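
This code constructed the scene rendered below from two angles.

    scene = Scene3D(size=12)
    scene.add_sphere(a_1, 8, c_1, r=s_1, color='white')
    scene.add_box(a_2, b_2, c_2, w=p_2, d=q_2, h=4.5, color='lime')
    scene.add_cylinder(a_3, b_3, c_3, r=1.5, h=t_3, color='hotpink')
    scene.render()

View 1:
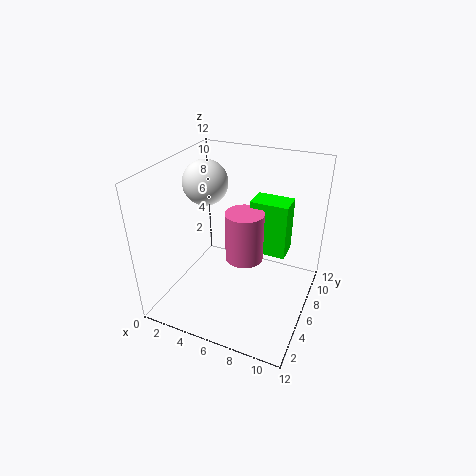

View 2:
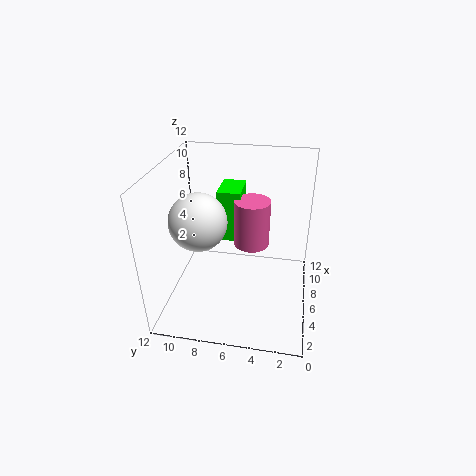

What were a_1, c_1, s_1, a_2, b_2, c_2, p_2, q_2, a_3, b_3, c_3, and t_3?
a_1 = 2, c_1 = 9.5, s_1 = 2, a_2 = 7, b_2 = 6, c_2 = 5, p_2 = 3, q_2 = 2, a_3 = 7, b_3 = 5, c_3 = 5, t_3 = 4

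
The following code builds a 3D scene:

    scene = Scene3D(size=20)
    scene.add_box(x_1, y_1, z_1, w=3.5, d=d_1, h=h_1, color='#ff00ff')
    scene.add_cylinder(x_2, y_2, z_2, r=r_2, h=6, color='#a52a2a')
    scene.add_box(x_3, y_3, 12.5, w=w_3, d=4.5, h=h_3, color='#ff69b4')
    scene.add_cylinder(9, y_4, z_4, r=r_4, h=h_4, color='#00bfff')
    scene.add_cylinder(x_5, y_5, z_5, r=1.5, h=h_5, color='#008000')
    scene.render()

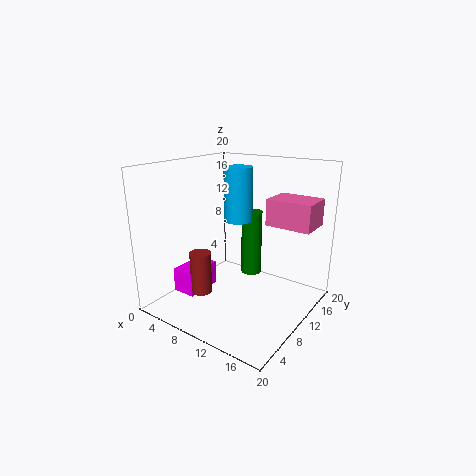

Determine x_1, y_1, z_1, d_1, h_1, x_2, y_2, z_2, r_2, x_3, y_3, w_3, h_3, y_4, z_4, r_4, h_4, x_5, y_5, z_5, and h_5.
x_1 = 2; y_1 = 5; z_1 = 1.5; d_1 = 5.5; h_1 = 3.5; x_2 = 6; y_2 = 6.5; z_2 = 2; r_2 = 1.5; x_3 = 14; y_3 = 10.5; w_3 = 6; h_3 = 3.5; y_4 = 11.5; z_4 = 12; r_4 = 2; h_4 = 7.5; x_5 = 10; y_5 = 13.5; z_5 = 3.5; h_5 = 9.5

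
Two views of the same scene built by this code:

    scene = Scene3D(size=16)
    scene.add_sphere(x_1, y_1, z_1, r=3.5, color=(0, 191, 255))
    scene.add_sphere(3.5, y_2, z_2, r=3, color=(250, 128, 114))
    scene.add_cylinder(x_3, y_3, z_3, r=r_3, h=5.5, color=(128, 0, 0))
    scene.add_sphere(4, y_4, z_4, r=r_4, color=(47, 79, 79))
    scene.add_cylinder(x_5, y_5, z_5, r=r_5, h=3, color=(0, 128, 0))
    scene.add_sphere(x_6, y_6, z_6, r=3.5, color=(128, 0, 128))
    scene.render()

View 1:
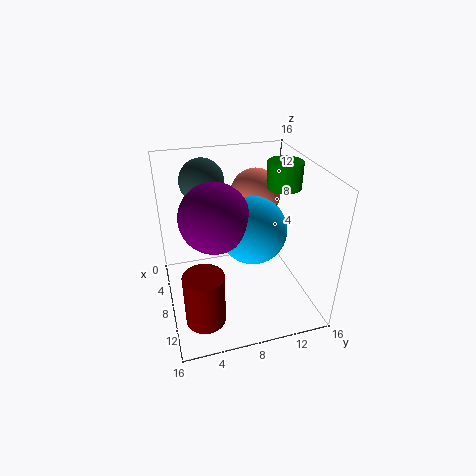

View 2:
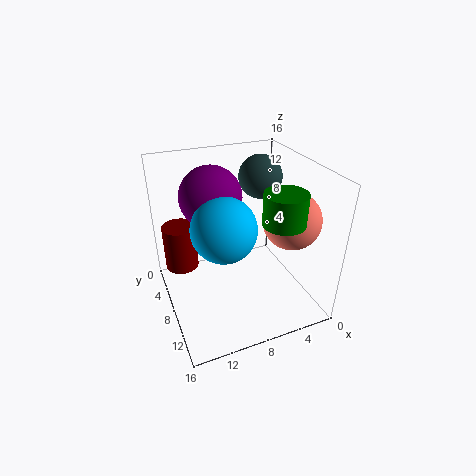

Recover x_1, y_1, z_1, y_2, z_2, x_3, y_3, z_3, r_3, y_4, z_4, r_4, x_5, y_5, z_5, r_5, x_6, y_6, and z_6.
x_1 = 10
y_1 = 9
z_1 = 10
y_2 = 11.5
z_2 = 11
x_3 = 13.5
y_3 = 3
z_3 = 2.5
r_3 = 2
y_4 = 5
z_4 = 13.5
r_4 = 2.5
x_5 = 6
y_5 = 14
z_5 = 12.5
r_5 = 2
x_6 = 10
y_6 = 5
z_6 = 12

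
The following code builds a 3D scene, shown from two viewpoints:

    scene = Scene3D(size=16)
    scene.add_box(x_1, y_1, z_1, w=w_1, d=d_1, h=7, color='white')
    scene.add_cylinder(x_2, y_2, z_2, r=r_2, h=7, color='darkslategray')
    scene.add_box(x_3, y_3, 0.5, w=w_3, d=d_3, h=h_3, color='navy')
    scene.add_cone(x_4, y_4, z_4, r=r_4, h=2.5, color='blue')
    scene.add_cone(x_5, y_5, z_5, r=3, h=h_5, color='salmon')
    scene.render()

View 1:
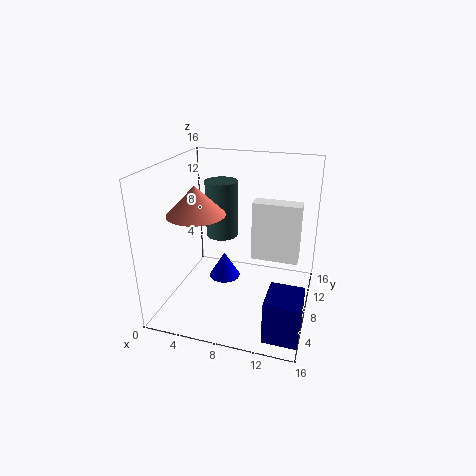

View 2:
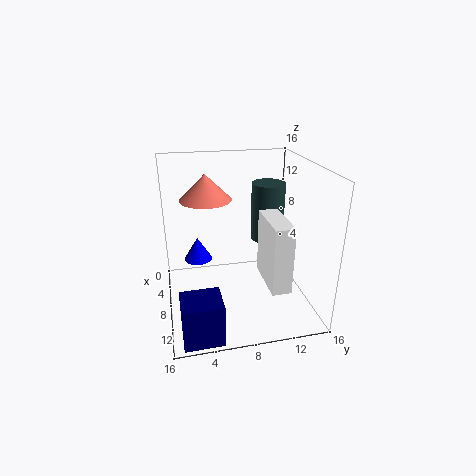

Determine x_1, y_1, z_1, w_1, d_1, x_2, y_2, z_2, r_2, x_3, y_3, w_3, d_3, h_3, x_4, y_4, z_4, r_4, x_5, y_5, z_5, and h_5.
x_1 = 9, y_1 = 10, z_1 = 4.5, w_1 = 5.5, d_1 = 2, x_2 = 4.5, y_2 = 12.5, z_2 = 6, r_2 = 2, x_3 = 12.5, y_3 = 1, w_3 = 3.5, d_3 = 4, h_3 = 4.5, x_4 = 8, y_4 = 3.5, z_4 = 6, r_4 = 1.5, x_5 = 4.5, y_5 = 5, z_5 = 11.5, h_5 = 3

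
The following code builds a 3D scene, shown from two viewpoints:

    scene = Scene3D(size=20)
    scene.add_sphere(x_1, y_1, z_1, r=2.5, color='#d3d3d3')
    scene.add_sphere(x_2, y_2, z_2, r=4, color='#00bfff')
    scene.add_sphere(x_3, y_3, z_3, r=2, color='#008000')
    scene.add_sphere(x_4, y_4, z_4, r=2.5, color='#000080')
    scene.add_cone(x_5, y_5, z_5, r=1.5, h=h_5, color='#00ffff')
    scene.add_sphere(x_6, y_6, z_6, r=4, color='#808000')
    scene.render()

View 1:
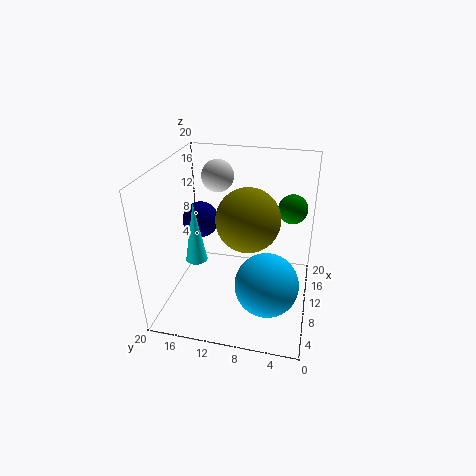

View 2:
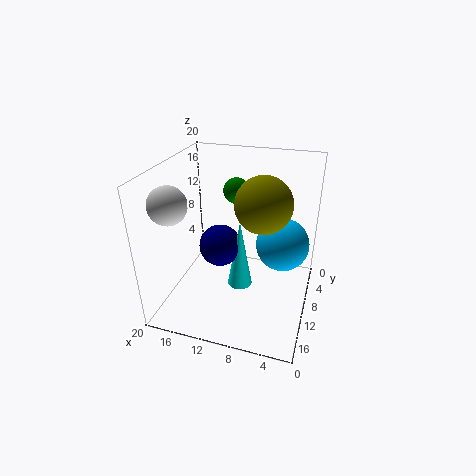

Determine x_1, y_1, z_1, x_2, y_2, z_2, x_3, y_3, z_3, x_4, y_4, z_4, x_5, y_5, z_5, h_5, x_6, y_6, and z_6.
x_1 = 17.5; y_1 = 15; z_1 = 16; x_2 = 4.5; y_2 = 5; z_2 = 7; x_3 = 12.5; y_3 = 3; z_3 = 14; x_4 = 10.5; y_4 = 15.5; z_4 = 12; x_5 = 8; y_5 = 15.5; z_5 = 7; h_5 = 8.5; x_6 = 7; y_6 = 8; z_6 = 14.5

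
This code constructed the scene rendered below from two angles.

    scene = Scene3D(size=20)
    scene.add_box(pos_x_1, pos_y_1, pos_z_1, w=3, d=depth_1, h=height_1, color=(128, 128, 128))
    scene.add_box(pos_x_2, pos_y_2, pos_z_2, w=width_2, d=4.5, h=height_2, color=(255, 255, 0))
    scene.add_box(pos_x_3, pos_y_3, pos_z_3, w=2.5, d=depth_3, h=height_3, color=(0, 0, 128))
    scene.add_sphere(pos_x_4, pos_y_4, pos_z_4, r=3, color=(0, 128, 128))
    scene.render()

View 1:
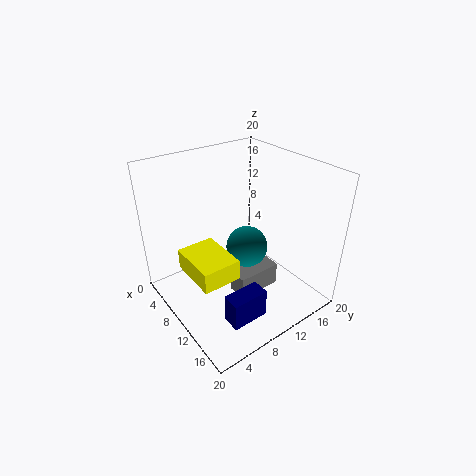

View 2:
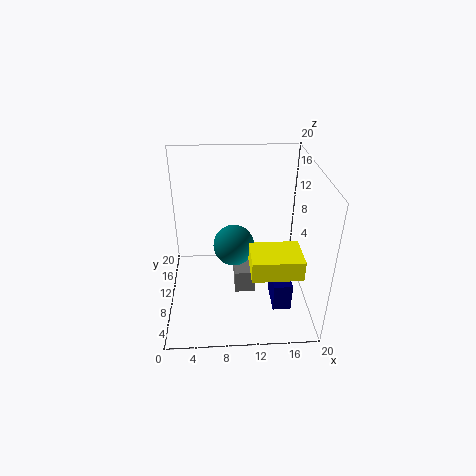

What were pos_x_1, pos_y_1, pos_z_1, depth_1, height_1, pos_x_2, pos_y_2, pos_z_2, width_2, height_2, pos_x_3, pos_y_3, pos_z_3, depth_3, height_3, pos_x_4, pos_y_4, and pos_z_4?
pos_x_1 = 9.5
pos_y_1 = 9
pos_z_1 = 1
depth_1 = 6.5
height_1 = 3.5
pos_x_2 = 11
pos_y_2 = 0.5
pos_z_2 = 10
width_2 = 6
height_2 = 2.5
pos_x_3 = 14.5
pos_y_3 = 4.5
pos_z_3 = 1.5
depth_3 = 5
height_3 = 4
pos_x_4 = 9.5
pos_y_4 = 12
pos_z_4 = 7.5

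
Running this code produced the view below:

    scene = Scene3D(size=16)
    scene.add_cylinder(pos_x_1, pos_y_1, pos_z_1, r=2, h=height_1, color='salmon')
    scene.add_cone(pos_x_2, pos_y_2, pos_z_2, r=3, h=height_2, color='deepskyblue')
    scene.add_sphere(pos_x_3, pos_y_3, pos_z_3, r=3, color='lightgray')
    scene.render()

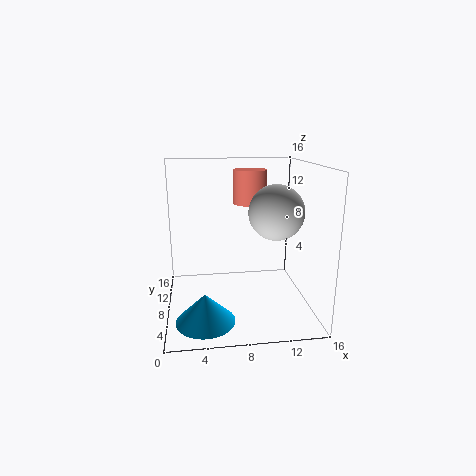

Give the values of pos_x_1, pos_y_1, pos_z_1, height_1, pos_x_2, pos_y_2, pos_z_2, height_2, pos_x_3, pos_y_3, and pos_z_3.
pos_x_1 = 10, pos_y_1 = 12, pos_z_1 = 11, height_1 = 4, pos_x_2 = 4, pos_y_2 = 3, pos_z_2 = 1, height_2 = 3, pos_x_3 = 12, pos_y_3 = 7, pos_z_3 = 11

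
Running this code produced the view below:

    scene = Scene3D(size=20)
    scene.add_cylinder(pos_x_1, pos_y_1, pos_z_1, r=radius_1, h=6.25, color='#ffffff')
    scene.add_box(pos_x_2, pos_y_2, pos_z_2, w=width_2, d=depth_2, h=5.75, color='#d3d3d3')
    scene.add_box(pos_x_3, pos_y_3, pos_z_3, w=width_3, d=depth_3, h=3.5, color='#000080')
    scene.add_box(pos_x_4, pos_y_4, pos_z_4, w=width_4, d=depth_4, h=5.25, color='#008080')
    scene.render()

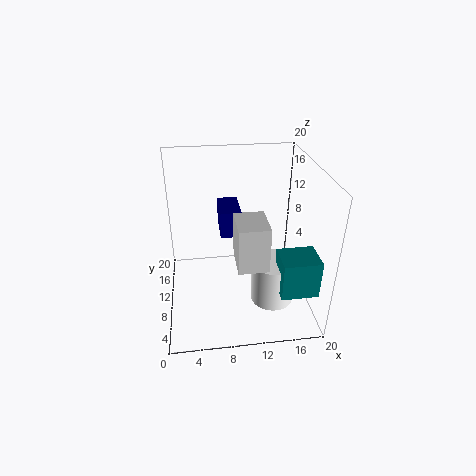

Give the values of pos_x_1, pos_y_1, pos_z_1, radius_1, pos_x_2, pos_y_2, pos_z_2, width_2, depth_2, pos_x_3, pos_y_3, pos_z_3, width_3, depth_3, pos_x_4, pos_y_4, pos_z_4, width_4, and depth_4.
pos_x_1 = 14.5; pos_y_1 = 7; pos_z_1 = 1.5; radius_1 = 3; pos_x_2 = 9; pos_y_2 = 2.25; pos_z_2 = 9.75; width_2 = 3.75; depth_2 = 4.75; pos_x_3 = 7.5; pos_y_3 = 8.25; pos_z_3 = 11.25; width_3 = 2.75; depth_3 = 5; pos_x_4 = 14.75; pos_y_4 = 2.75; pos_z_4 = 4.5; width_4 = 5; depth_4 = 4.25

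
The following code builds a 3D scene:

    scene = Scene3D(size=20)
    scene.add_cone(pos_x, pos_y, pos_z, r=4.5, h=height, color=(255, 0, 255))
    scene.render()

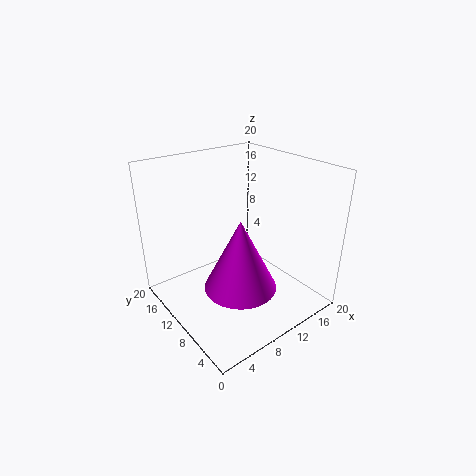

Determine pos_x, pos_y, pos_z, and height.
pos_x = 6.5, pos_y = 5, pos_z = 6.5, height = 9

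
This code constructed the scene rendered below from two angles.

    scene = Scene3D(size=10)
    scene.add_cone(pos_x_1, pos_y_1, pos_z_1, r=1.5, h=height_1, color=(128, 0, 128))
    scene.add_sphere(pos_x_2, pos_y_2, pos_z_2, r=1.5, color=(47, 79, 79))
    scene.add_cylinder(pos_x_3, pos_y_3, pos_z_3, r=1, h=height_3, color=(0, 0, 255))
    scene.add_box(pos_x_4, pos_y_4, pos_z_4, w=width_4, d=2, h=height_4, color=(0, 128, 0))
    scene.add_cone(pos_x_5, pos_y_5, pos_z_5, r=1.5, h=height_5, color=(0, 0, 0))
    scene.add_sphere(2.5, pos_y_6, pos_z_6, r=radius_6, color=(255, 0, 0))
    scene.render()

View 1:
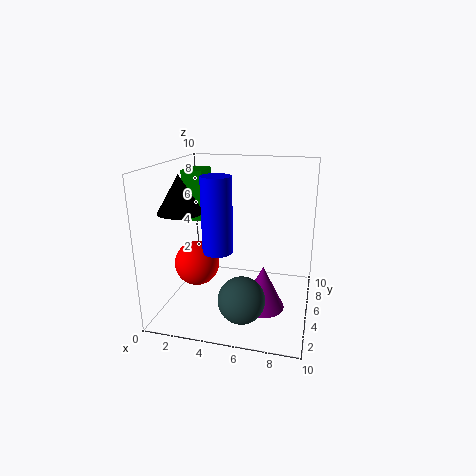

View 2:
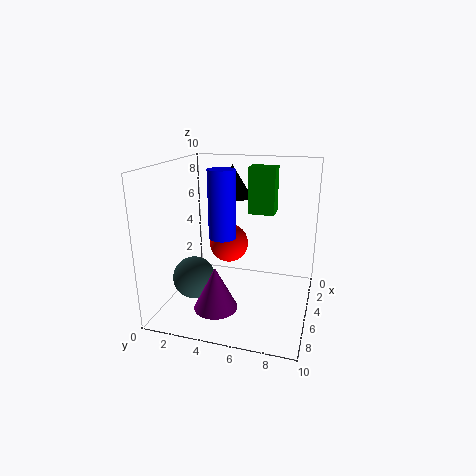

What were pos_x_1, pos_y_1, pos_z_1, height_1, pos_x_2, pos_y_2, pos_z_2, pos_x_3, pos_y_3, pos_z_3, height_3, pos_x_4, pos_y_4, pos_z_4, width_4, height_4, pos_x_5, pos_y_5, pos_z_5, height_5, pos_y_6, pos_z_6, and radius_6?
pos_x_1 = 7
pos_y_1 = 4
pos_z_1 = 0.5
height_1 = 3
pos_x_2 = 6
pos_y_2 = 2
pos_z_2 = 2
pos_x_3 = 4
pos_y_3 = 3.5
pos_z_3 = 4.5
height_3 = 5
pos_x_4 = 1
pos_y_4 = 5
pos_z_4 = 6
width_4 = 1.5
height_4 = 3.5
pos_x_5 = 1.5
pos_y_5 = 3.5
pos_z_5 = 7
height_5 = 2.5
pos_y_6 = 3.5
pos_z_6 = 3.5
radius_6 = 1.5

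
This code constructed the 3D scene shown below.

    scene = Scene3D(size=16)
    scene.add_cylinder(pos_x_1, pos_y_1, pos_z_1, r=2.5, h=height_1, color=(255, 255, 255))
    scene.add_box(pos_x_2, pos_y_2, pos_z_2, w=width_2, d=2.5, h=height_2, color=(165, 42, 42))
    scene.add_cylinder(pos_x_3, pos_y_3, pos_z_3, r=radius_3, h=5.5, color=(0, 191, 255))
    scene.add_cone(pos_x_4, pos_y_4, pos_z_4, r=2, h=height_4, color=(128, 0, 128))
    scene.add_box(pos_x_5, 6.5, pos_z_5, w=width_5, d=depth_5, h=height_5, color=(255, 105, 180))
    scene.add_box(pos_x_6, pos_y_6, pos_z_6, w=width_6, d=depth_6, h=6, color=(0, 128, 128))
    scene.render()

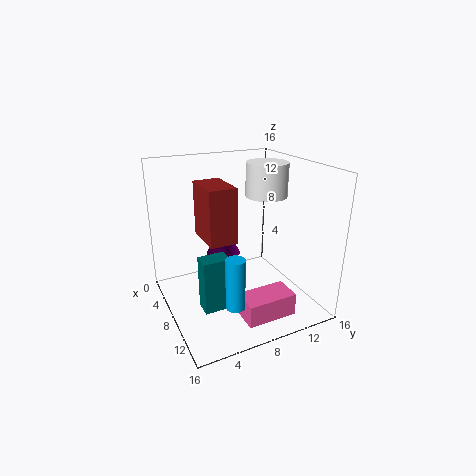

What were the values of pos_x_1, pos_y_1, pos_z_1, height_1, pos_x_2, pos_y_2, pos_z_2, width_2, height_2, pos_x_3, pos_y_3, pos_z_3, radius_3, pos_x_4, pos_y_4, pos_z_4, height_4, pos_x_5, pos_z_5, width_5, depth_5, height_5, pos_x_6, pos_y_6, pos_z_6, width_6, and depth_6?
pos_x_1 = 5.5
pos_y_1 = 13
pos_z_1 = 11.5
height_1 = 4
pos_x_2 = 10
pos_y_2 = 2.5
pos_z_2 = 10.5
width_2 = 4
height_2 = 5
pos_x_3 = 12.5
pos_y_3 = 5.5
pos_z_3 = 2.5
radius_3 = 1
pos_x_4 = 5
pos_y_4 = 7.5
pos_z_4 = 5
height_4 = 3.5
pos_x_5 = 11
pos_z_5 = 0.5
width_5 = 3
depth_5 = 5.5
height_5 = 2.5
pos_x_6 = 8.5
pos_y_6 = 3
pos_z_6 = 1
width_6 = 2
depth_6 = 3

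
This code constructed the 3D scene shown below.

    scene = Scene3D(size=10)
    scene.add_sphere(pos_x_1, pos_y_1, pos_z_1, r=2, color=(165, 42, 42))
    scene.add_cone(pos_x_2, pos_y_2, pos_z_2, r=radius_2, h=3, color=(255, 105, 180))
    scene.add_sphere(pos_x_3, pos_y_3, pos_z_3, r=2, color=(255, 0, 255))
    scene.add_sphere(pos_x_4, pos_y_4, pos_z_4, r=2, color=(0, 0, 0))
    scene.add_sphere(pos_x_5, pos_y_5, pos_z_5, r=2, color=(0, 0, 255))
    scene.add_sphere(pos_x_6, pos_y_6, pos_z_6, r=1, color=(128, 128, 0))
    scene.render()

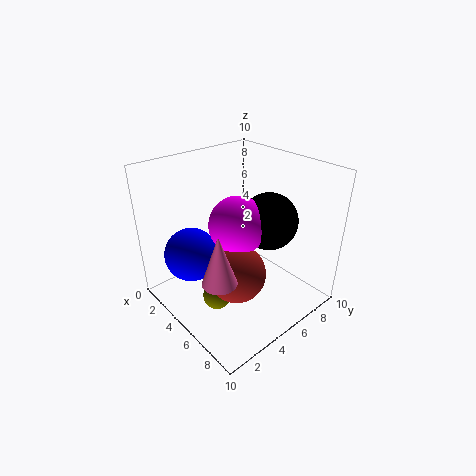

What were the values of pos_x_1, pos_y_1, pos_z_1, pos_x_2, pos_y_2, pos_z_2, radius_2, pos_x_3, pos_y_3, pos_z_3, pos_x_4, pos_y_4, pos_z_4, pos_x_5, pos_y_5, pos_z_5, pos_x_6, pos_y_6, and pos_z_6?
pos_x_1 = 6, pos_y_1 = 4, pos_z_1 = 3, pos_x_2 = 8, pos_y_2 = 1, pos_z_2 = 5, radius_2 = 1, pos_x_3 = 5, pos_y_3 = 5, pos_z_3 = 6, pos_x_4 = 6, pos_y_4 = 7, pos_z_4 = 6, pos_x_5 = 2, pos_y_5 = 3, pos_z_5 = 3, pos_x_6 = 5, pos_y_6 = 3, pos_z_6 = 1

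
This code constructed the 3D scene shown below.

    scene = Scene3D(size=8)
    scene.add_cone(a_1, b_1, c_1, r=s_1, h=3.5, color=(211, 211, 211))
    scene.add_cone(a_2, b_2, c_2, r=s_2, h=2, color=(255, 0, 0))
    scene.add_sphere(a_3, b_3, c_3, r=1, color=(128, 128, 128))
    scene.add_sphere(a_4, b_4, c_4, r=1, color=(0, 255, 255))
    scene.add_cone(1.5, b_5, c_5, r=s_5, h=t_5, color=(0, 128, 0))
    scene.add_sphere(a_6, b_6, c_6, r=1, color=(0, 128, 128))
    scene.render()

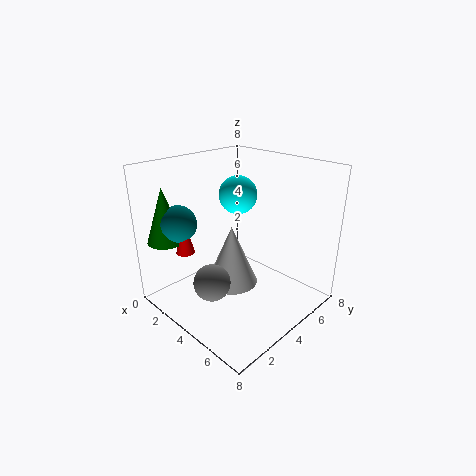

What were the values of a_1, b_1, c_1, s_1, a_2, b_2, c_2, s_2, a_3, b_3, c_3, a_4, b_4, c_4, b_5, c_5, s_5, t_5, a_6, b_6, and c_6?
a_1 = 3.5, b_1 = 4, c_1 = 1, s_1 = 1.5, a_2 = 2.5, b_2 = 1.5, c_2 = 3.5, s_2 = 0.5, a_3 = 4, b_3 = 2, c_3 = 2, a_4 = 4, b_4 = 4, c_4 = 6.5, b_5 = 1, c_5 = 4, s_5 = 1, t_5 = 3, a_6 = 2, b_6 = 1.5, c_6 = 5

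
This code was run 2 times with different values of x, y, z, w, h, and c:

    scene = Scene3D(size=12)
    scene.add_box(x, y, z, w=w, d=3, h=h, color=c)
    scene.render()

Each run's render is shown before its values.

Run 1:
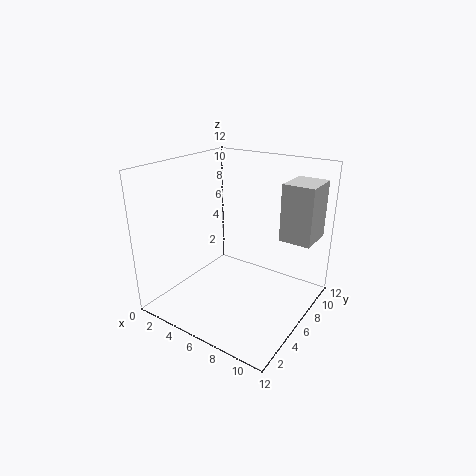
x = 9.5
y = 6.5
z = 6.5
w = 2.5
h = 4.5
c = 'lightgray'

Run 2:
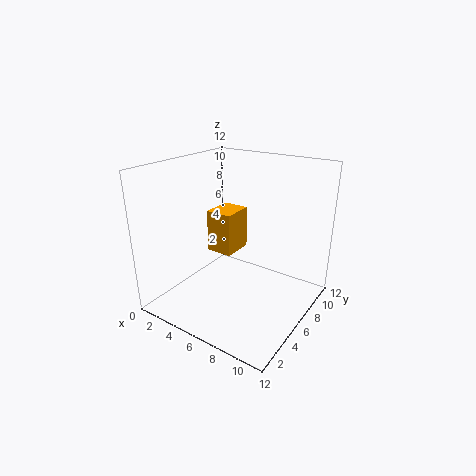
x = 1.5
y = 7.5
z = 3
w = 2.5
h = 4
c = 'orange'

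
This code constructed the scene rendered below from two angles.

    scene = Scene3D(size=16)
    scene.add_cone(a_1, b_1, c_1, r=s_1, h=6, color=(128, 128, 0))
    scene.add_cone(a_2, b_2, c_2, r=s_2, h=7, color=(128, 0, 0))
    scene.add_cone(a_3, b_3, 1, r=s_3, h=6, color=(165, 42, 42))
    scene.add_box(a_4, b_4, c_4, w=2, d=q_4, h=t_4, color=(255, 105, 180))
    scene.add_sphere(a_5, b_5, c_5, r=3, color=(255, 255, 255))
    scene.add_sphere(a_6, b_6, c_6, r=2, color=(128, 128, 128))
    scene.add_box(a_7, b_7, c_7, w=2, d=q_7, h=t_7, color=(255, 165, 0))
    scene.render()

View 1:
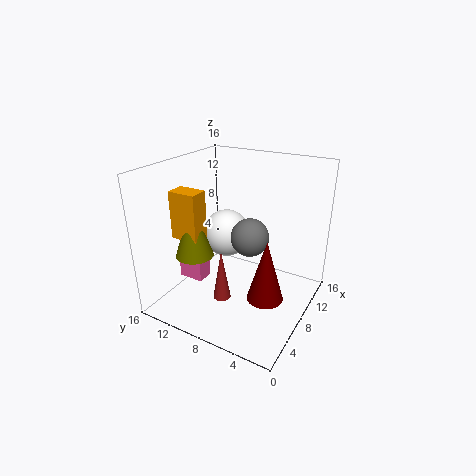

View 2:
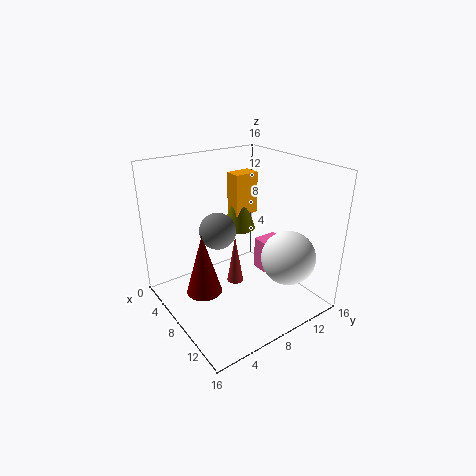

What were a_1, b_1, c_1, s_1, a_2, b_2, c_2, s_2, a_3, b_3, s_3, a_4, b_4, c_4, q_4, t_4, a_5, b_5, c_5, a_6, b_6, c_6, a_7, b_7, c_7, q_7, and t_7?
a_1 = 4, b_1 = 11, c_1 = 7, s_1 = 2, a_2 = 7, b_2 = 4, c_2 = 2, s_2 = 2, a_3 = 6, b_3 = 9, s_3 = 1, a_4 = 6, b_4 = 12, c_4 = 2, q_4 = 3, t_4 = 4, a_5 = 12, b_5 = 12, c_5 = 6, a_6 = 7, b_6 = 6, c_6 = 9, a_7 = 3, b_7 = 10, c_7 = 9, q_7 = 3, t_7 = 5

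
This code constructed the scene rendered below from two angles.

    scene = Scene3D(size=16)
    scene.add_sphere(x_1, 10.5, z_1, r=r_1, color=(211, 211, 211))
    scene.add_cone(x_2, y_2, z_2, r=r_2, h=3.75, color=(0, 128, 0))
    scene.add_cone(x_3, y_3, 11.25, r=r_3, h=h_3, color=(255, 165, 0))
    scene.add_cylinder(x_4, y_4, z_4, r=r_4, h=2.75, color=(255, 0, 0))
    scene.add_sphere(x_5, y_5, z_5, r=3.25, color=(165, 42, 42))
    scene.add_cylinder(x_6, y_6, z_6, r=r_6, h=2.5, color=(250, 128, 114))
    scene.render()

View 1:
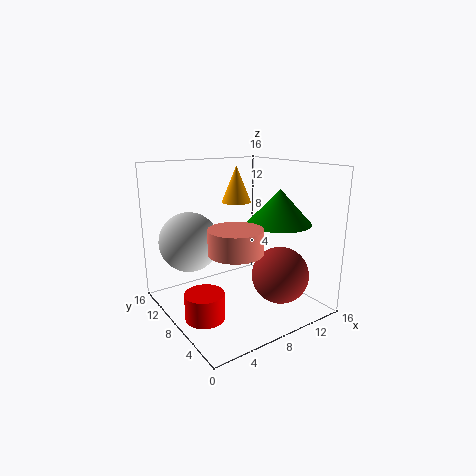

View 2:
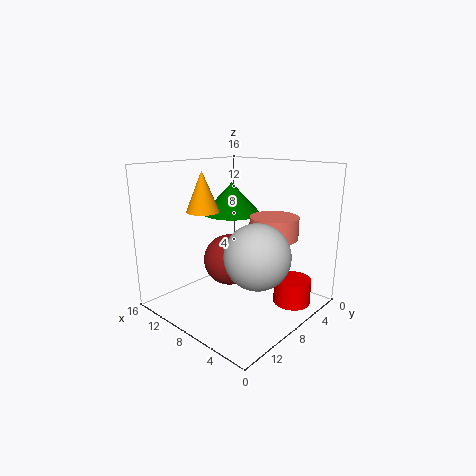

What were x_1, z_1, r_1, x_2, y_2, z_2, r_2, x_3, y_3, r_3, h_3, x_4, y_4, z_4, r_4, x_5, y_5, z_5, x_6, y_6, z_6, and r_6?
x_1 = 3.25; z_1 = 7.75; r_1 = 3.25; x_2 = 11.5; y_2 = 5.25; z_2 = 9.75; r_2 = 3.5; x_3 = 10; y_3 = 11.25; r_3 = 1.75; h_3 = 4.25; x_4 = 2.25; y_4 = 5.5; z_4 = 1.25; r_4 = 2; x_5 = 12; y_5 = 5.25; z_5 = 3.5; x_6 = 5.5; y_6 = 4.75; z_6 = 7.75; r_6 = 2.75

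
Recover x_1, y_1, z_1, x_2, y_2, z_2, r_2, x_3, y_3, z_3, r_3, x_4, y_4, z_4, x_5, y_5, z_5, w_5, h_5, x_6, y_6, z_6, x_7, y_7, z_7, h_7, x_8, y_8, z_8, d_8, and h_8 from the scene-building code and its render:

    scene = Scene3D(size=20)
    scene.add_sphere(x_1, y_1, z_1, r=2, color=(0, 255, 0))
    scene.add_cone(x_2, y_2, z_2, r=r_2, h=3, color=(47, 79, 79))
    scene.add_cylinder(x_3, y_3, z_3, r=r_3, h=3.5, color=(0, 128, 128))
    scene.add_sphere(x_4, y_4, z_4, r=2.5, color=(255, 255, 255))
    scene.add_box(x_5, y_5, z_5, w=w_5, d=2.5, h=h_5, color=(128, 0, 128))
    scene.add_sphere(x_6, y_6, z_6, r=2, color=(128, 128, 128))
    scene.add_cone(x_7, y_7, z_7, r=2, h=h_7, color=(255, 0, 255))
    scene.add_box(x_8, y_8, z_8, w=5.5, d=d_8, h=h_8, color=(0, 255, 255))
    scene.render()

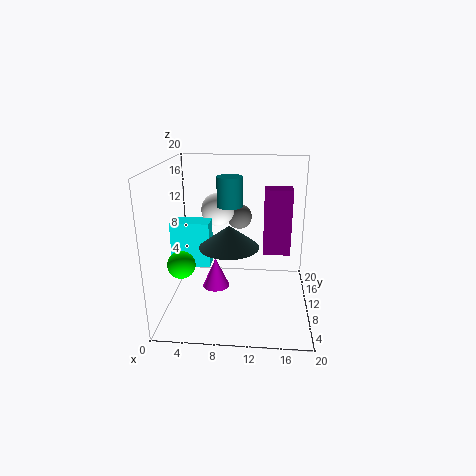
x_1 = 2
y_1 = 9
z_1 = 6
x_2 = 9
y_2 = 8
z_2 = 9.5
r_2 = 4
x_3 = 9.5
y_3 = 5
z_3 = 16
r_3 = 1.5
x_4 = 6.5
y_4 = 15
z_4 = 12.5
x_5 = 13.5
y_5 = 7
z_5 = 9
w_5 = 3.5
h_5 = 8.5
x_6 = 9.5
y_6 = 18
z_6 = 10.5
x_7 = 6.5
y_7 = 11.5
z_7 = 1.5
h_7 = 4.5
x_8 = 0.5
y_8 = 9.5
z_8 = 5.5
d_8 = 3
h_8 = 6.5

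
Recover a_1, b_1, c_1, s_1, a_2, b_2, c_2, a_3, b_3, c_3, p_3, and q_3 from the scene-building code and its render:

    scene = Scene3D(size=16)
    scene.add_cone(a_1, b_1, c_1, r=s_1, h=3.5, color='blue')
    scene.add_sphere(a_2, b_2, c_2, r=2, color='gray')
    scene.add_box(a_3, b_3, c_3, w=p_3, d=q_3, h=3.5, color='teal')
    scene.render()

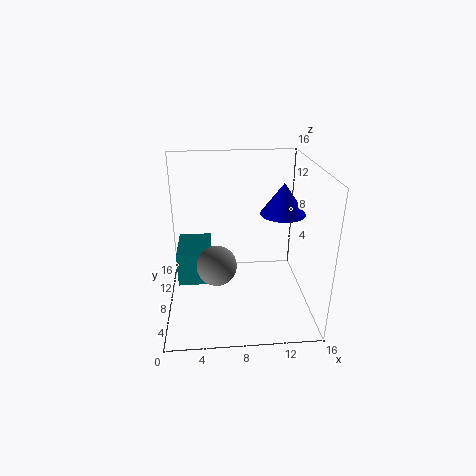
a_1 = 13, b_1 = 8.5, c_1 = 10.5, s_1 = 2.5, a_2 = 5.5, b_2 = 4, c_2 = 7, a_3 = 1.5, b_3 = 4.5, c_3 = 4.5, p_3 = 3.5, q_3 = 5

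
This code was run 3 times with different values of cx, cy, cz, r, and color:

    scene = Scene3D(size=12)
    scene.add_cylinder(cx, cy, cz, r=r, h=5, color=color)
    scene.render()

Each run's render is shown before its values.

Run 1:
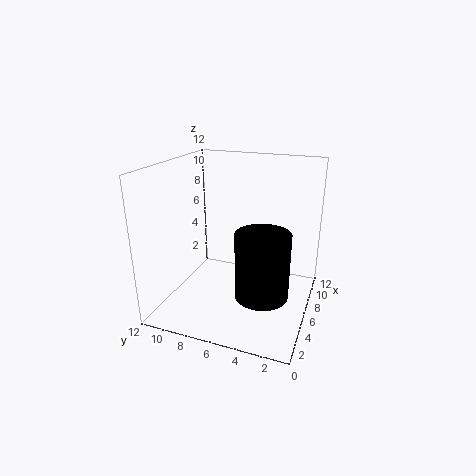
cx = 3
cy = 3
cz = 3
r = 2
color = 'black'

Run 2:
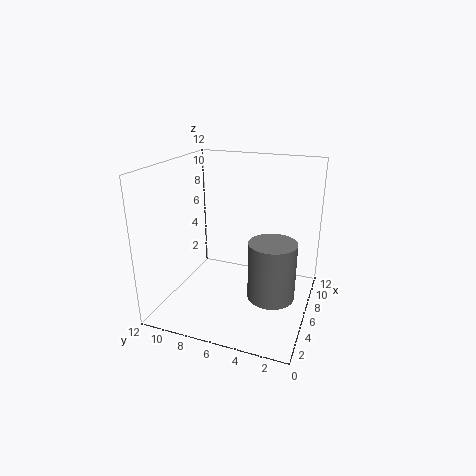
cx = 6
cy = 3
cz = 1
r = 2
color = 'gray'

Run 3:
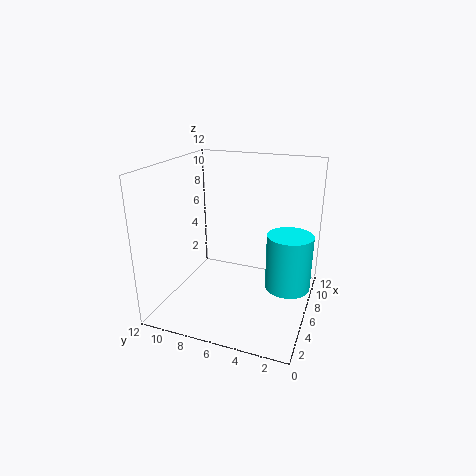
cx = 8
cy = 2
cz = 1
r = 2
color = 'cyan'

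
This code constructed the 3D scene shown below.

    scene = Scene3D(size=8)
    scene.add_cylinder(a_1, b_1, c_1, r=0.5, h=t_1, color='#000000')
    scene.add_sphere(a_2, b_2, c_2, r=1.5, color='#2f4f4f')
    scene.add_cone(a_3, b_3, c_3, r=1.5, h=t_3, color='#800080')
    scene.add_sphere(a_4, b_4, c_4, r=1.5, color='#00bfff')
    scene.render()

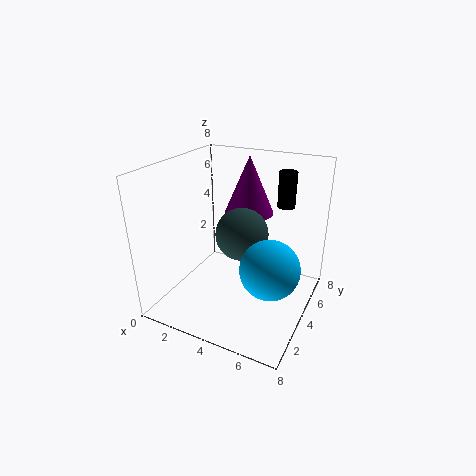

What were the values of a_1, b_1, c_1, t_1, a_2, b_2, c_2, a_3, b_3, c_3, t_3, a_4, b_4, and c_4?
a_1 = 6, b_1 = 6, c_1 = 5.5, t_1 = 2, a_2 = 4, b_2 = 4.5, c_2 = 4, a_3 = 3.5, b_3 = 6.5, c_3 = 4.5, t_3 = 3.5, a_4 = 6.5, b_4 = 2.5, c_4 = 3.5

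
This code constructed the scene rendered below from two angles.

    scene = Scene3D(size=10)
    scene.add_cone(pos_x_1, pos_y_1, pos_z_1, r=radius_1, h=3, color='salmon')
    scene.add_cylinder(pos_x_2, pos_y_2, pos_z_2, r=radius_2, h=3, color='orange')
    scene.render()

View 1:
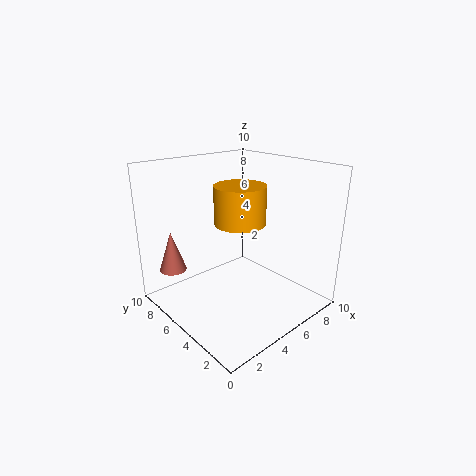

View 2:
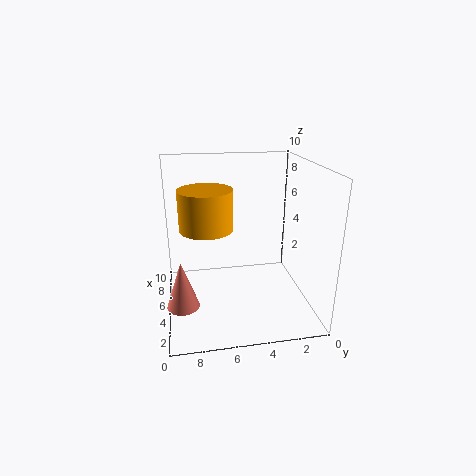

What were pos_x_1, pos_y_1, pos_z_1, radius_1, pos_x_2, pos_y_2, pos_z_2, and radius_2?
pos_x_1 = 2; pos_y_1 = 9; pos_z_1 = 2; radius_1 = 1; pos_x_2 = 7; pos_y_2 = 7; pos_z_2 = 5; radius_2 = 2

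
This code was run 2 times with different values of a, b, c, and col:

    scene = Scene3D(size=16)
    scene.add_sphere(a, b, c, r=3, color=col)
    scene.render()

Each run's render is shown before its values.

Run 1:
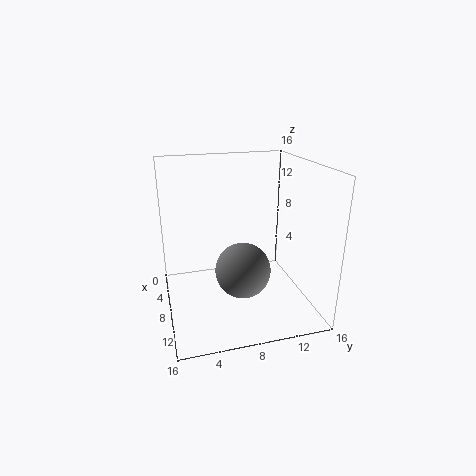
a = 10; b = 8; c = 5; col = 'gray'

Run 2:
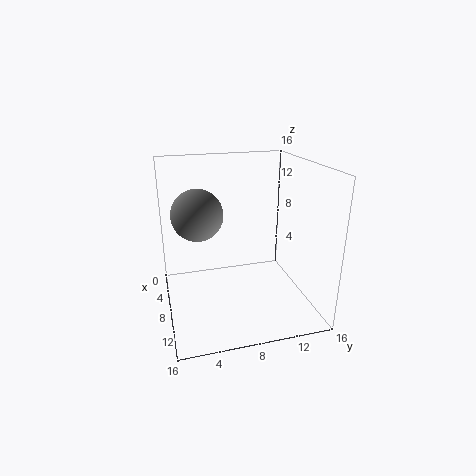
a = 5; b = 4; c = 10; col = 'gray'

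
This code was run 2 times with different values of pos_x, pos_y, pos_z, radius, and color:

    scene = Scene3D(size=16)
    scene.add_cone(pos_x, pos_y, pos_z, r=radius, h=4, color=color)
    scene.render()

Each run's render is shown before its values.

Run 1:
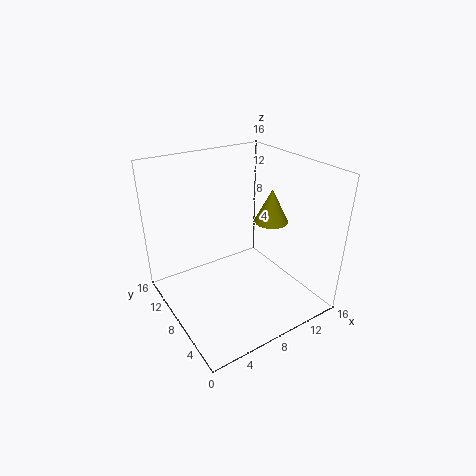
pos_x = 13; pos_y = 8.5; pos_z = 8.5; radius = 2; color = 'olive'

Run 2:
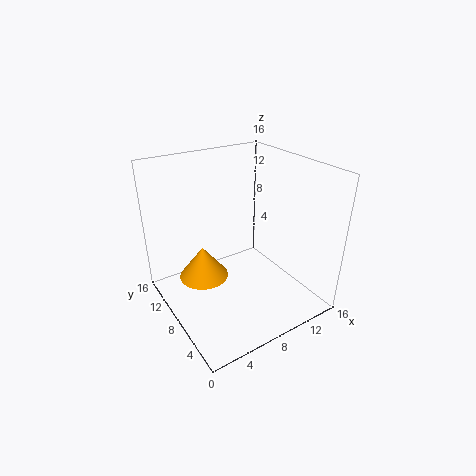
pos_x = 5.5; pos_y = 12; pos_z = 1.5; radius = 3; color = 'orange'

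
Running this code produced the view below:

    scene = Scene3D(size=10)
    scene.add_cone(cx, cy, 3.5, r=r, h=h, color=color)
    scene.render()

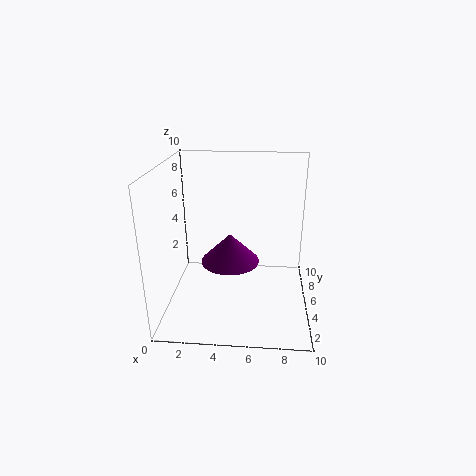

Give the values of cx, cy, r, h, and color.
cx = 4.5, cy = 4.5, r = 2, h = 2, color = 'purple'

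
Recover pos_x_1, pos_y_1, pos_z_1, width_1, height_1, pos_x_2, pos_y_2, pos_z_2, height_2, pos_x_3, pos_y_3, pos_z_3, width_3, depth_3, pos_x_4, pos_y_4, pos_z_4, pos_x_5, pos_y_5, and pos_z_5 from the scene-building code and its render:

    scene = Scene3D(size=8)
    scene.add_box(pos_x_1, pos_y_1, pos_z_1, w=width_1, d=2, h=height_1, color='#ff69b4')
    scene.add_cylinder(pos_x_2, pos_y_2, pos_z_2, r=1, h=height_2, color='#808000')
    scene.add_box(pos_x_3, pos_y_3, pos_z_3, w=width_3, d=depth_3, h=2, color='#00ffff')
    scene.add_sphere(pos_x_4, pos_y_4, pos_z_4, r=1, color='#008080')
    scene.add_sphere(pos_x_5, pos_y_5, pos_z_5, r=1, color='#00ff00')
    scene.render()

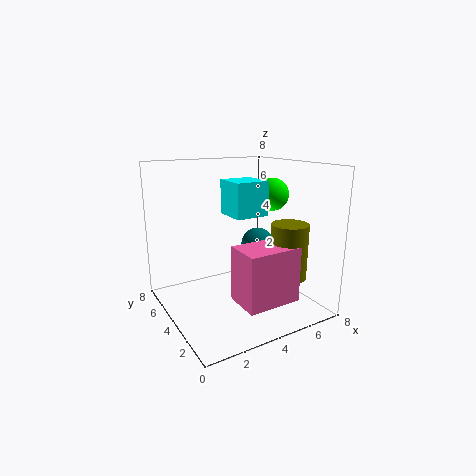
pos_x_1 = 3; pos_y_1 = 1; pos_z_1 = 1; width_1 = 3; height_1 = 3; pos_x_2 = 6; pos_y_2 = 2; pos_z_2 = 2; height_2 = 3; pos_x_3 = 4; pos_y_3 = 4; pos_z_3 = 5; width_3 = 2; depth_3 = 2; pos_x_4 = 6; pos_y_4 = 5; pos_z_4 = 3; pos_x_5 = 7; pos_y_5 = 5; pos_z_5 = 6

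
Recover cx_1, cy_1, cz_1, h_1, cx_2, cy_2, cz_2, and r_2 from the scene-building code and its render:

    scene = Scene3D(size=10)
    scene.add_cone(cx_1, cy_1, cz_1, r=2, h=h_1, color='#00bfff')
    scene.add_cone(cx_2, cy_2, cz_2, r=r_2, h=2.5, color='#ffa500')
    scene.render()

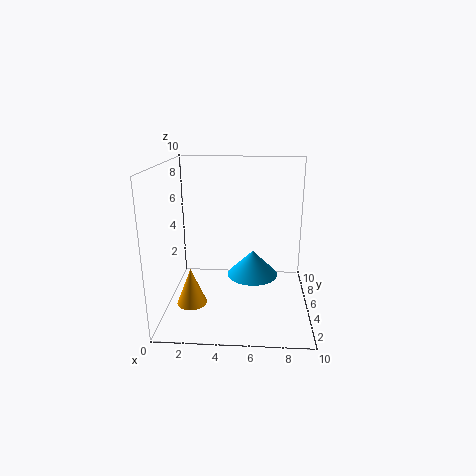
cx_1 = 6; cy_1 = 7.5; cz_1 = 1; h_1 = 2; cx_2 = 2; cy_2 = 3; cz_2 = 1; r_2 = 1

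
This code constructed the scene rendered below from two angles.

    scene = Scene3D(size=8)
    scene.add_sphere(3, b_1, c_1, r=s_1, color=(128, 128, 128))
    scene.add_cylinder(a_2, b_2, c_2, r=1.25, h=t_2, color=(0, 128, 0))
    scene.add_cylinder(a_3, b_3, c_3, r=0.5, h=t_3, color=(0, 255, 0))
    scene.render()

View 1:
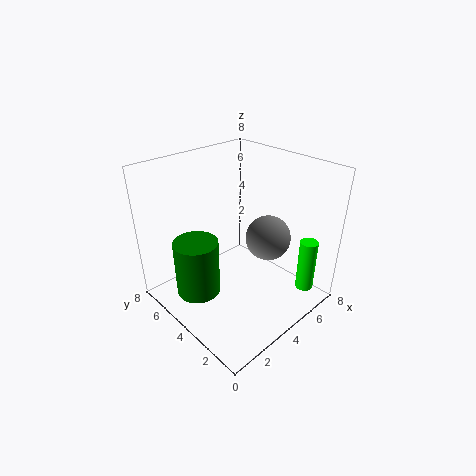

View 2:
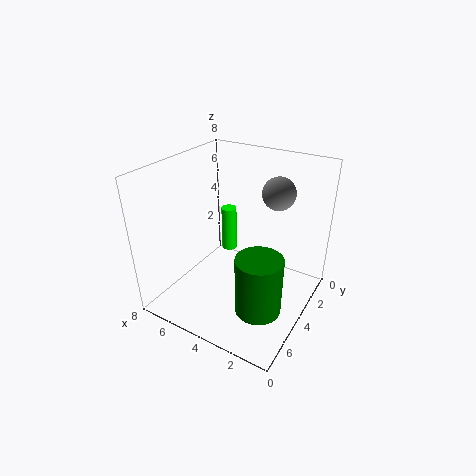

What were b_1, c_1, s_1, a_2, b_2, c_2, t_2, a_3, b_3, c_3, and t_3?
b_1 = 1, c_1 = 5.75, s_1 = 1, a_2 = 2, b_2 = 5.25, c_2 = 0.75, t_2 = 3.25, a_3 = 6.5, b_3 = 1, c_3 = 1, t_3 = 3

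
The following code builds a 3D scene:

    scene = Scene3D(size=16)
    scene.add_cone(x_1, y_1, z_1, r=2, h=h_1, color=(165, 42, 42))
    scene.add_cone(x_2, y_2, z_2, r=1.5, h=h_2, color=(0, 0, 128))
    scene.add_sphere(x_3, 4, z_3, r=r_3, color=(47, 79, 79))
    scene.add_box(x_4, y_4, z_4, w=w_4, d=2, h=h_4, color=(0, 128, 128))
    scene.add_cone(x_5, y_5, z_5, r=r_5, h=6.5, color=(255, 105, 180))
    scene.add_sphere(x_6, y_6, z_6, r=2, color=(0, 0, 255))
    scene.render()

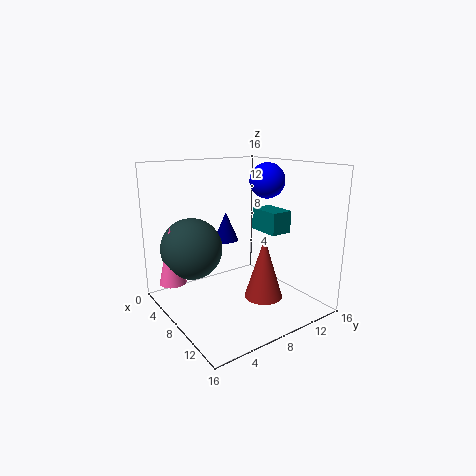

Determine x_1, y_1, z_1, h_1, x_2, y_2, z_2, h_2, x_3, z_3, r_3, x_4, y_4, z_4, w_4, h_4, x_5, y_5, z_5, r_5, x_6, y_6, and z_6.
x_1 = 12; y_1 = 8.5; z_1 = 2.5; h_1 = 6.5; x_2 = 4; y_2 = 9; z_2 = 6.5; h_2 = 3.5; x_3 = 4.5; z_3 = 6.5; r_3 = 3.5; x_4 = 12.5; y_4 = 6.5; z_4 = 10.5; w_4 = 3; h_4 = 2; x_5 = 4.5; y_5 = 1.5; z_5 = 3; r_5 = 1.5; x_6 = 8; y_6 = 12; z_6 = 14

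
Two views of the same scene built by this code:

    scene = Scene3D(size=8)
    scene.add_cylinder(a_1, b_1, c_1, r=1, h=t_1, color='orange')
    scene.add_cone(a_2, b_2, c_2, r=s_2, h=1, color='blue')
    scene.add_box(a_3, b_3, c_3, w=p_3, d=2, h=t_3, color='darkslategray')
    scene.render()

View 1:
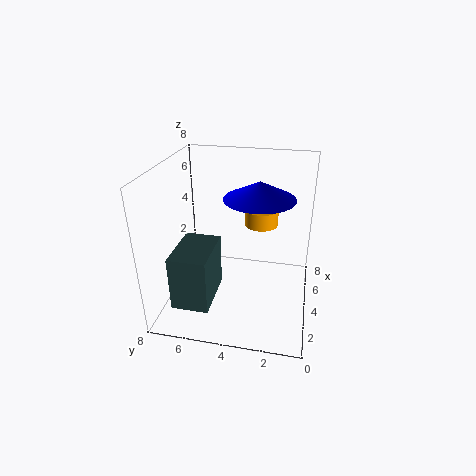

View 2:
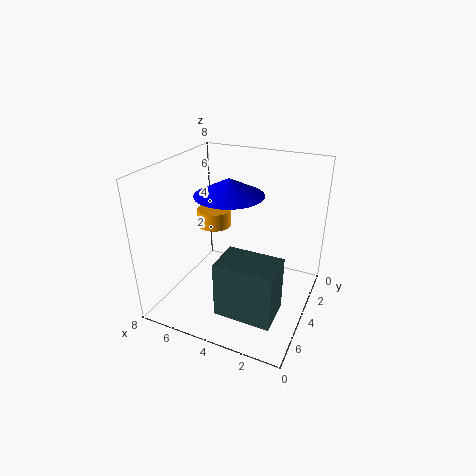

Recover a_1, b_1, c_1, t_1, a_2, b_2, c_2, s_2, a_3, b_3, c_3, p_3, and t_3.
a_1 = 6; b_1 = 3; c_1 = 4; t_1 = 1; a_2 = 5; b_2 = 3; c_2 = 6; s_2 = 2; a_3 = 1; b_3 = 5; c_3 = 1; p_3 = 3; t_3 = 3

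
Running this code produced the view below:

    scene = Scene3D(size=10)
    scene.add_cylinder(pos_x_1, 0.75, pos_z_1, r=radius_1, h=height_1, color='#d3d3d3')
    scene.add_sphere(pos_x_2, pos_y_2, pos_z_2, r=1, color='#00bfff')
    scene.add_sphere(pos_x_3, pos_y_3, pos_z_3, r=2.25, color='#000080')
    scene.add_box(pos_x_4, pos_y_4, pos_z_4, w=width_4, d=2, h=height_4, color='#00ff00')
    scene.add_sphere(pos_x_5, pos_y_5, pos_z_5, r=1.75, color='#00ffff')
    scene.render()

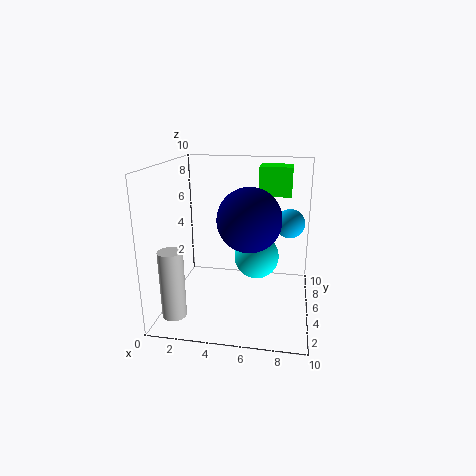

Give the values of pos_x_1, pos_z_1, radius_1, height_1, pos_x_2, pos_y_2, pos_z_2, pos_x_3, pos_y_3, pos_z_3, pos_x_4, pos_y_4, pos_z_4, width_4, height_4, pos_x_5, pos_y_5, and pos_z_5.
pos_x_1 = 1.75; pos_z_1 = 1.25; radius_1 = 0.75; height_1 = 4.25; pos_x_2 = 8.5; pos_y_2 = 5.75; pos_z_2 = 6; pos_x_3 = 5.75; pos_y_3 = 5.25; pos_z_3 = 6.25; pos_x_4 = 6.25; pos_y_4 = 6; pos_z_4 = 7.75; width_4 = 2.25; height_4 = 2; pos_x_5 = 6; pos_y_5 = 7.75; pos_z_5 = 2.5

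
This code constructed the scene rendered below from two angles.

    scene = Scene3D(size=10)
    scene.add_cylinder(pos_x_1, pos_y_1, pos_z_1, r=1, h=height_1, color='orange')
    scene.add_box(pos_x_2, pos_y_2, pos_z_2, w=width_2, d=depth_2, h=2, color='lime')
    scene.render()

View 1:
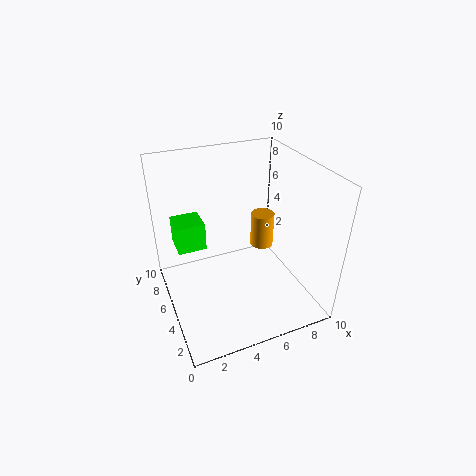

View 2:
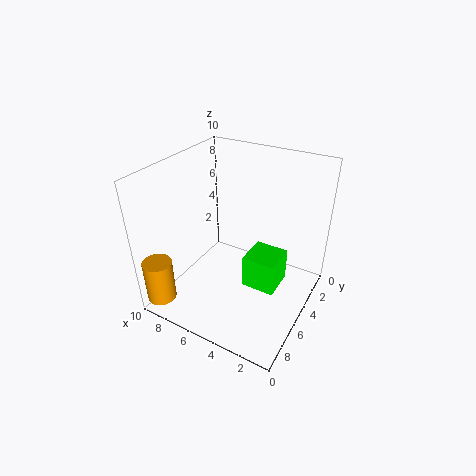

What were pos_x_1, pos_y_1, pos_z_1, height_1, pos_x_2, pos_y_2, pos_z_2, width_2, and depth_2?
pos_x_1 = 9, pos_y_1 = 9, pos_z_1 = 1, height_1 = 3, pos_x_2 = 1, pos_y_2 = 6, pos_z_2 = 4, width_2 = 2, depth_2 = 2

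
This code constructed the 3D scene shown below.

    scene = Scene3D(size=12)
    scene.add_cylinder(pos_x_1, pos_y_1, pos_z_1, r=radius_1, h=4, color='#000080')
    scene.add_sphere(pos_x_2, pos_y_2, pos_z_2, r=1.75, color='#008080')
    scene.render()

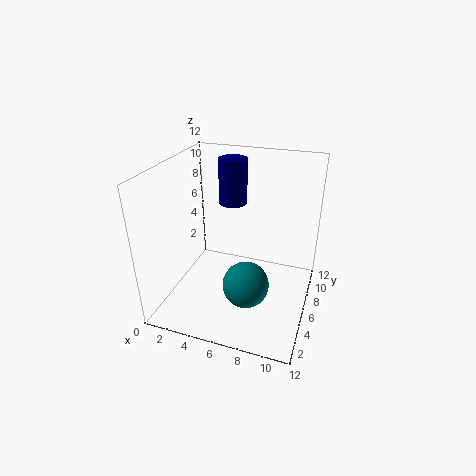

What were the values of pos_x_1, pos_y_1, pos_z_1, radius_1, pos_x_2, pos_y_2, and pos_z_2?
pos_x_1 = 4.5; pos_y_1 = 9; pos_z_1 = 7.75; radius_1 = 1.25; pos_x_2 = 7.75; pos_y_2 = 2.75; pos_z_2 = 4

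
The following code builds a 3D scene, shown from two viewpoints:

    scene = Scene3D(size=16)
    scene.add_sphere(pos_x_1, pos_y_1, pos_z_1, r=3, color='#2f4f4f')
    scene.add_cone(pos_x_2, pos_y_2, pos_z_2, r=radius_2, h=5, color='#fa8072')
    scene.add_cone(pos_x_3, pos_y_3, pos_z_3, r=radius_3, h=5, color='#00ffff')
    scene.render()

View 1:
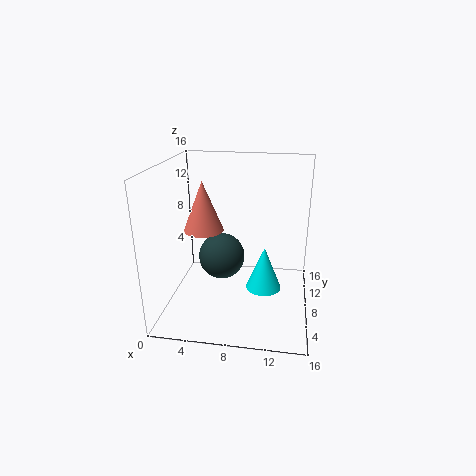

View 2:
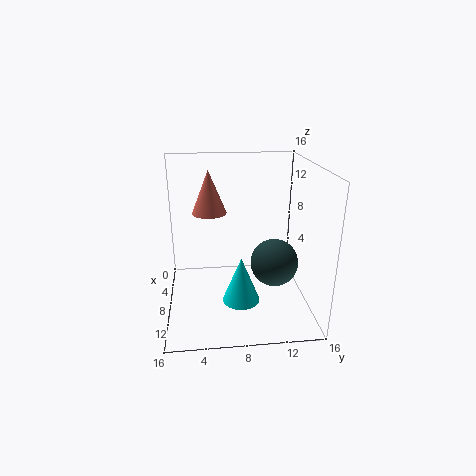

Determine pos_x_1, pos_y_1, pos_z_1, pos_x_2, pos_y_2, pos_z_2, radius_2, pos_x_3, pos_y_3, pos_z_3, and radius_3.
pos_x_1 = 5; pos_y_1 = 13; pos_z_1 = 3; pos_x_2 = 5; pos_y_2 = 5; pos_z_2 = 10; radius_2 = 2; pos_x_3 = 11; pos_y_3 = 8; pos_z_3 = 2; radius_3 = 2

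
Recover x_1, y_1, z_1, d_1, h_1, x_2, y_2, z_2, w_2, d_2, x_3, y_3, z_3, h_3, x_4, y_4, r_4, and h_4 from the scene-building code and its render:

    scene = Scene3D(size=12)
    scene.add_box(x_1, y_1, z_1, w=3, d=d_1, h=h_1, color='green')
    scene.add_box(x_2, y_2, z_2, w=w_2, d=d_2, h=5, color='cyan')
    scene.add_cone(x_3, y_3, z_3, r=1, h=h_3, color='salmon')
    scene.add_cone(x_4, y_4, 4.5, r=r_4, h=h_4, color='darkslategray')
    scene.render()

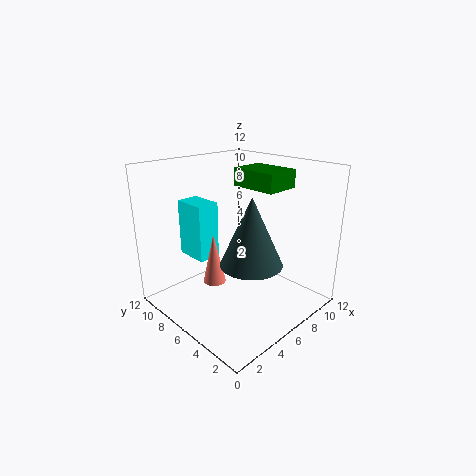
x_1 = 7, y_1 = 3.5, z_1 = 10, d_1 = 4, h_1 = 1.5, x_2 = 4, y_2 = 8.5, z_2 = 3.5, w_2 = 2, d_2 = 3, x_3 = 5, y_3 = 8, z_3 = 1.5, h_3 = 4.5, x_4 = 5.5, y_4 = 4, r_4 = 2.5, h_4 = 5.5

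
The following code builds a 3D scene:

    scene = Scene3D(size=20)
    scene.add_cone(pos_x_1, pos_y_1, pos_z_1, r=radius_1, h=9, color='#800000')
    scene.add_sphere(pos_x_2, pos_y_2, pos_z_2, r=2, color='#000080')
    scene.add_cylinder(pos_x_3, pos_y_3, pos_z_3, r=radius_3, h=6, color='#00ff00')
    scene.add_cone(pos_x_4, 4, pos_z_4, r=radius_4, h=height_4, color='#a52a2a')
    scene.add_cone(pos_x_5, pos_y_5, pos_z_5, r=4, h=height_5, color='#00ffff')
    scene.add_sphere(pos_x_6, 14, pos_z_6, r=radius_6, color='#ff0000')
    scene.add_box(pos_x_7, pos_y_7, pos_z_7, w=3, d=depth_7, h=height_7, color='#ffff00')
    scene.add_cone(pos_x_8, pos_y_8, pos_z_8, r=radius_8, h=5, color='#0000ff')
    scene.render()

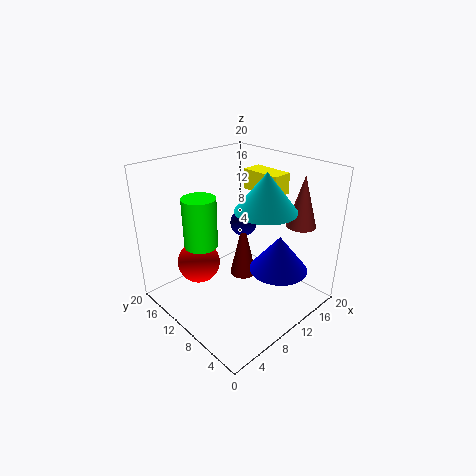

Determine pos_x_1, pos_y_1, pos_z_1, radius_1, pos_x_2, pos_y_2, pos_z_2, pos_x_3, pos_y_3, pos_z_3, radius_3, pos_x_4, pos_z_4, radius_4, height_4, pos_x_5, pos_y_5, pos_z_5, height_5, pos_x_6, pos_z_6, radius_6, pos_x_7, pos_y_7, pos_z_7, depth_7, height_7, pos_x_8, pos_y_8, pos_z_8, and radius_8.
pos_x_1 = 13; pos_y_1 = 12; pos_z_1 = 2; radius_1 = 2; pos_x_2 = 14; pos_y_2 = 13; pos_z_2 = 10; pos_x_3 = 3; pos_y_3 = 9; pos_z_3 = 12; radius_3 = 2; pos_x_4 = 16; pos_z_4 = 12; radius_4 = 2; height_4 = 7; pos_x_5 = 11; pos_y_5 = 6; pos_z_5 = 15; height_5 = 5; pos_x_6 = 6; pos_z_6 = 6; radius_6 = 3; pos_x_7 = 15; pos_y_7 = 8; pos_z_7 = 15; depth_7 = 6; height_7 = 3; pos_x_8 = 13; pos_y_8 = 5; pos_z_8 = 6; radius_8 = 4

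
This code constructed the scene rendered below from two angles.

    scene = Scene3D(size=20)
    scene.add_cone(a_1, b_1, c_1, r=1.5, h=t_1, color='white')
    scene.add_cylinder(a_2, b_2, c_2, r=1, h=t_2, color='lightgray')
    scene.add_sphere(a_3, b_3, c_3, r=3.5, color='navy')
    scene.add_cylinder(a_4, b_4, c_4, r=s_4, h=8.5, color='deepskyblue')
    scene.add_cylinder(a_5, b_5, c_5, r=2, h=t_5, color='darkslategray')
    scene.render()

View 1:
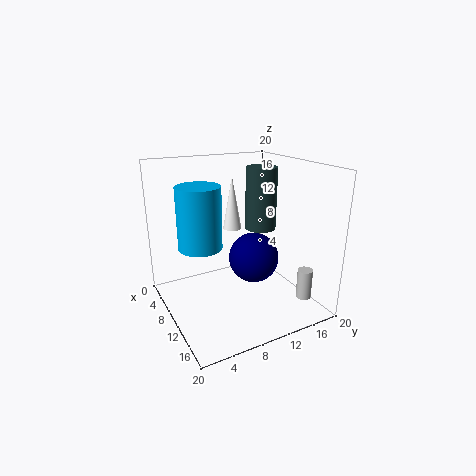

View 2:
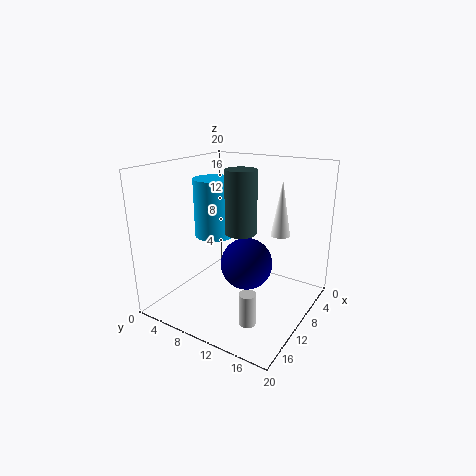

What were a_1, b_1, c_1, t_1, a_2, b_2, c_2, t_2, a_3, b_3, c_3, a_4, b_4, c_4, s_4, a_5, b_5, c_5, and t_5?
a_1 = 2.5
b_1 = 13
c_1 = 8.5
t_1 = 8.5
a_2 = 17.5
b_2 = 16
c_2 = 3
t_2 = 4
a_3 = 11
b_3 = 12
c_3 = 7
a_4 = 8.5
b_4 = 5
c_4 = 9
s_4 = 3
a_5 = 12.5
b_5 = 12
c_5 = 12
t_5 = 8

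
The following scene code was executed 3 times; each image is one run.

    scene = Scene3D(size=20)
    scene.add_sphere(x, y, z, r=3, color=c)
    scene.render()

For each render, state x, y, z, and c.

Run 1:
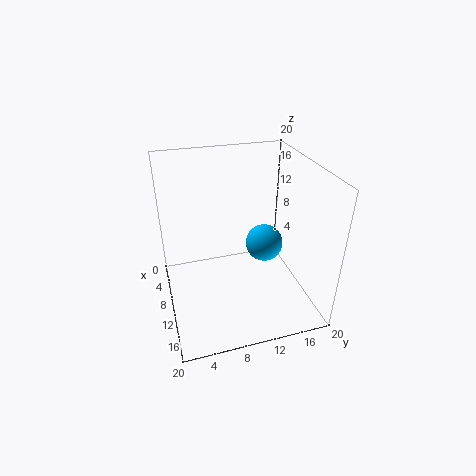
x = 5
y = 16
z = 5
c = 'deepskyblue'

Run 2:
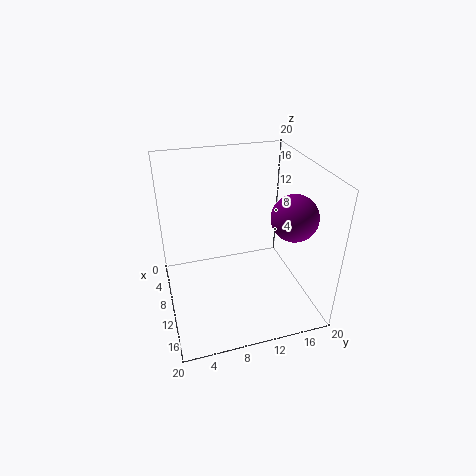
x = 14.5
y = 16
z = 14.5
c = 'purple'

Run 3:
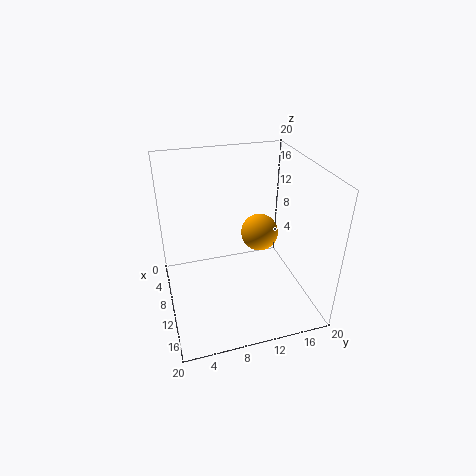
x = 4
y = 15.5
z = 6.5
c = 'orange'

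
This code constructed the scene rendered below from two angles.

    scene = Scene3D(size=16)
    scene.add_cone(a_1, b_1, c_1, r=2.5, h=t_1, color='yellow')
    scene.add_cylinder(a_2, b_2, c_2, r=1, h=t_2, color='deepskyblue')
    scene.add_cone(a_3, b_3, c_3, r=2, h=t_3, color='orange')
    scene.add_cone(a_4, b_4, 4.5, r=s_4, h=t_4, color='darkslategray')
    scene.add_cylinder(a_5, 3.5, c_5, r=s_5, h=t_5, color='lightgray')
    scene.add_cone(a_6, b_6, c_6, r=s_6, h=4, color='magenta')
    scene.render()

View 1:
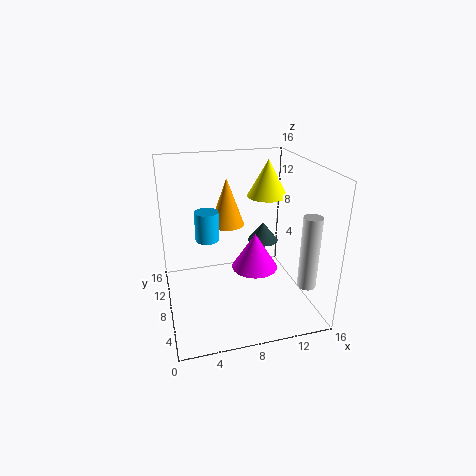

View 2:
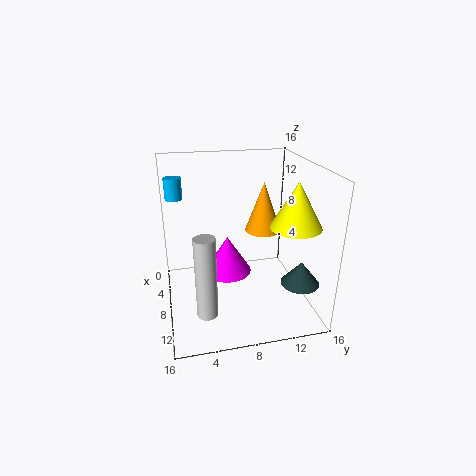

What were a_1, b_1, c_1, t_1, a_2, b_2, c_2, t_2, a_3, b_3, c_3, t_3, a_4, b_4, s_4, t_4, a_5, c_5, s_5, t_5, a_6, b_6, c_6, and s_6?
a_1 = 13; b_1 = 12.5; c_1 = 11; t_1 = 4.5; a_2 = 3.5; b_2 = 1.5; c_2 = 11.5; t_2 = 2.5; a_3 = 7.5; b_3 = 11; c_3 = 8.5; t_3 = 5.5; a_4 = 13; b_4 = 13.5; s_4 = 2; t_4 = 2.5; a_5 = 14.5; c_5 = 3.5; s_5 = 1; t_5 = 8; a_6 = 9.5; b_6 = 6.5; c_6 = 5; s_6 = 2.5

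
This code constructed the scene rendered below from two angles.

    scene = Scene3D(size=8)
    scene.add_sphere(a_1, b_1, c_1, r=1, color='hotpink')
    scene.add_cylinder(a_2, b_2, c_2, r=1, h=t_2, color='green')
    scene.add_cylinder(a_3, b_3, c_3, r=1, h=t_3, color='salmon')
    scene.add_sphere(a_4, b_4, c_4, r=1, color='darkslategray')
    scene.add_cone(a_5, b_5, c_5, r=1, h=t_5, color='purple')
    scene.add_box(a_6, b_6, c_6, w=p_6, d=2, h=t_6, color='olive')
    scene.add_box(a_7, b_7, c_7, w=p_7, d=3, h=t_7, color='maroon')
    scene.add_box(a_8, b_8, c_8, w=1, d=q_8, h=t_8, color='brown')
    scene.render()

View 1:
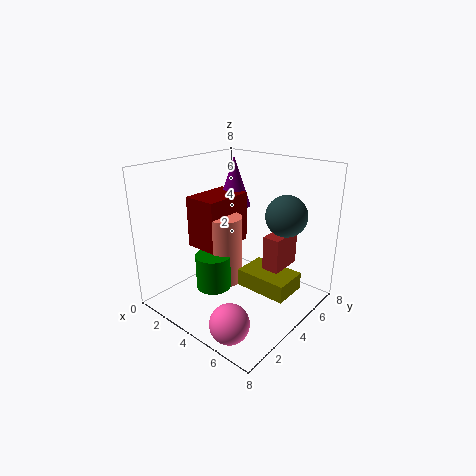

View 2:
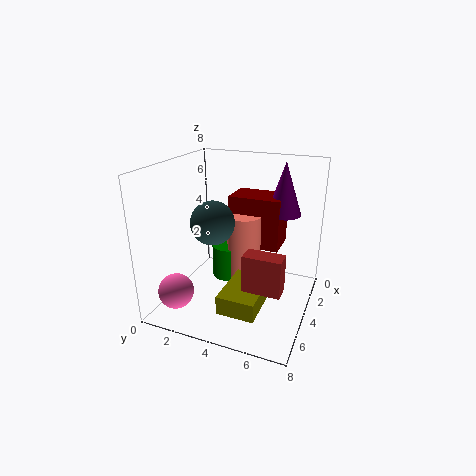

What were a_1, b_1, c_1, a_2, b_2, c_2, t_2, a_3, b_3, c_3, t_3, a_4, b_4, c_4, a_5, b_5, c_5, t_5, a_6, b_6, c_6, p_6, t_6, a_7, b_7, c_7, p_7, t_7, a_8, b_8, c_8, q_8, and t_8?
a_1 = 6; b_1 = 1; c_1 = 1; a_2 = 3; b_2 = 3; c_2 = 1; t_2 = 2; a_3 = 3; b_3 = 4; c_3 = 1; t_3 = 4; a_4 = 7; b_4 = 4; c_4 = 6; a_5 = 2; b_5 = 6; c_5 = 5; t_5 = 3; a_6 = 4; b_6 = 4; c_6 = 1; p_6 = 3; t_6 = 1; a_7 = 1; b_7 = 3; c_7 = 3; p_7 = 2; t_7 = 3; a_8 = 5; b_8 = 5; c_8 = 2; q_8 = 2; t_8 = 2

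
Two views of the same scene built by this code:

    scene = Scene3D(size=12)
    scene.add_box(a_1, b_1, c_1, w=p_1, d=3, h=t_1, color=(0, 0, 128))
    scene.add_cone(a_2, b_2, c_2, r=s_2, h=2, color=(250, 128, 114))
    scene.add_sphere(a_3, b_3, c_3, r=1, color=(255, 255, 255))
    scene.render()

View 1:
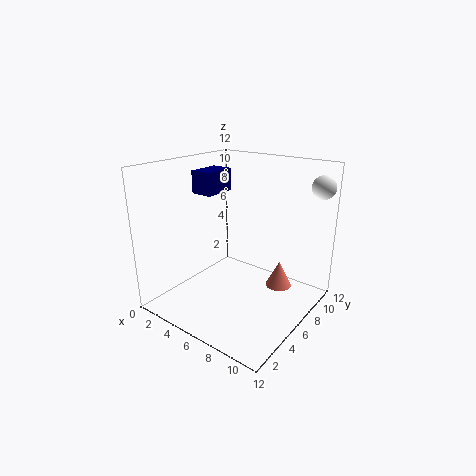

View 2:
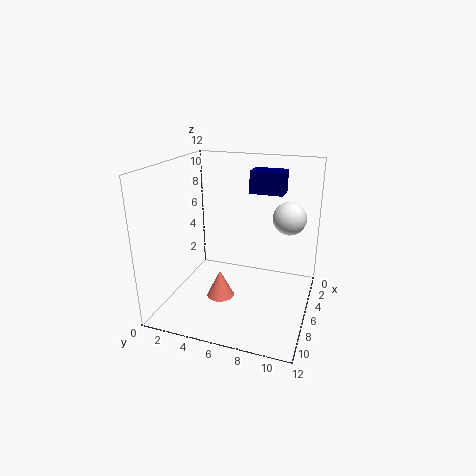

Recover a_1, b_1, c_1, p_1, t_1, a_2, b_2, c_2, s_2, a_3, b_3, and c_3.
a_1 = 1, b_1 = 6, c_1 = 9, p_1 = 2, t_1 = 2, a_2 = 10, b_2 = 6, c_2 = 3, s_2 = 1, a_3 = 11, b_3 = 11, c_3 = 10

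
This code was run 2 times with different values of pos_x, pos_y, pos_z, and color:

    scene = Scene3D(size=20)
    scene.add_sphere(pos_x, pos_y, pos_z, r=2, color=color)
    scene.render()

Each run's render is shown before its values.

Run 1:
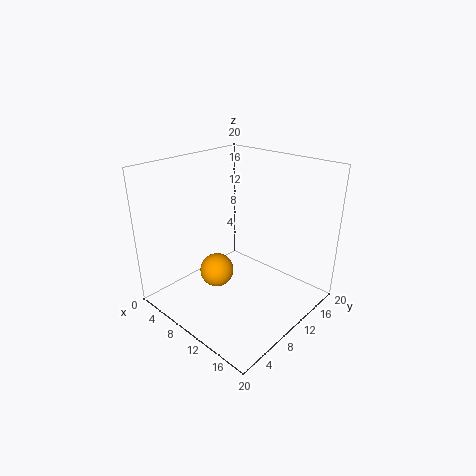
pos_x = 12.5
pos_y = 3.5
pos_z = 9
color = 'orange'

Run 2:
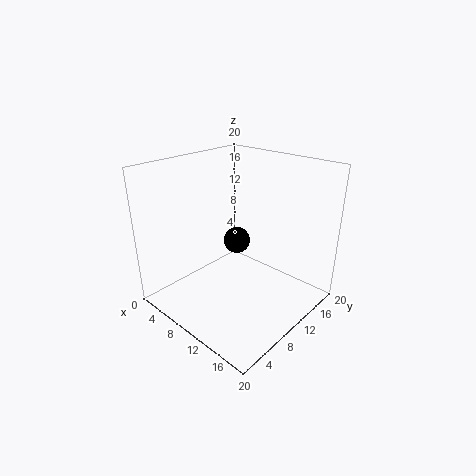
pos_x = 7
pos_y = 13
pos_z = 7.5
color = 'black'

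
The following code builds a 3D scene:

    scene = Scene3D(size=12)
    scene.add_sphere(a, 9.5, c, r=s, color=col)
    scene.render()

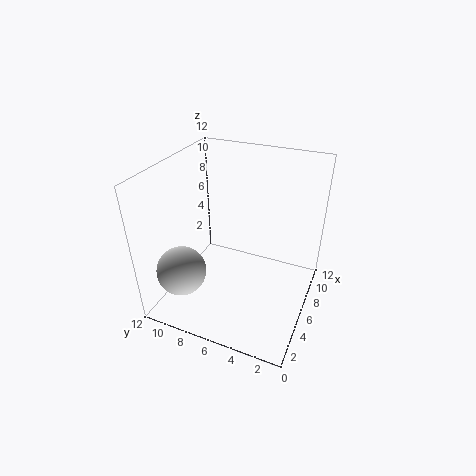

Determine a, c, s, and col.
a = 2.5, c = 4, s = 2, col = 'lightgray'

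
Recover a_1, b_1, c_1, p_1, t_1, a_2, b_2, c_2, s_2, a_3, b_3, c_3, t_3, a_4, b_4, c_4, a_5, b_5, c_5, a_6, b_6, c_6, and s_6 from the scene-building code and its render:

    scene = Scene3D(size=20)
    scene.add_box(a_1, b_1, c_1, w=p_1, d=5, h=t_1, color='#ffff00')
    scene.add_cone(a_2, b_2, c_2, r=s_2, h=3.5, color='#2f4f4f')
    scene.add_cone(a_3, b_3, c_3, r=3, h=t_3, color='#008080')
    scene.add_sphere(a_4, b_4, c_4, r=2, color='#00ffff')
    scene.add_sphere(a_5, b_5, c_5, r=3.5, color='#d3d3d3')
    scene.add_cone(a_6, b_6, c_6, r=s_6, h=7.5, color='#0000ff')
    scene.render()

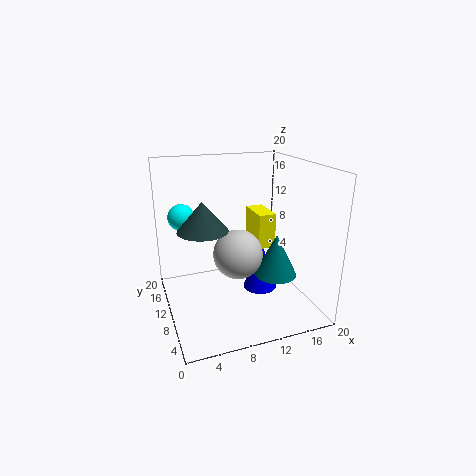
a_1 = 13; b_1 = 9.5; c_1 = 8; p_1 = 2.5; t_1 = 5; a_2 = 4; b_2 = 5.5; c_2 = 13.5; s_2 = 3; a_3 = 15; b_3 = 8; c_3 = 4.5; t_3 = 6; a_4 = 3.5; b_4 = 17; c_4 = 11.5; a_5 = 10; b_5 = 10; c_5 = 7.5; a_6 = 14; b_6 = 11; c_6 = 1; s_6 = 2.5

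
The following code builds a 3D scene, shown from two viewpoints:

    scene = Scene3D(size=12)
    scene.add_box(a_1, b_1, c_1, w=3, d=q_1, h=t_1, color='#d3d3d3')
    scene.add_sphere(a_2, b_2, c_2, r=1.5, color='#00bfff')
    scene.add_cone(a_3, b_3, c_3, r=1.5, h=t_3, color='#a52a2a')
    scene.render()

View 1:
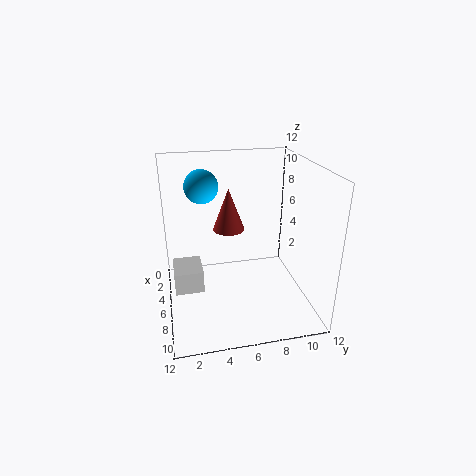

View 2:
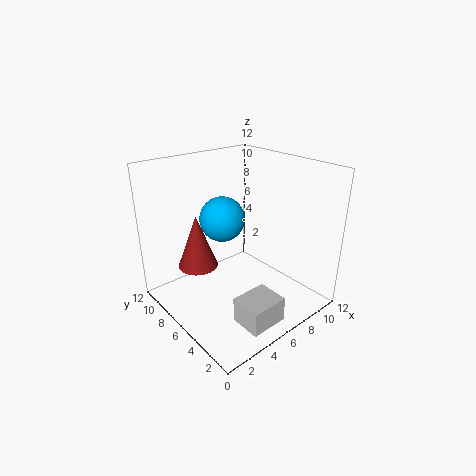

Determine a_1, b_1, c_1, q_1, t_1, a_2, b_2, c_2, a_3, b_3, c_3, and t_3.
a_1 = 3
b_1 = 0.5
c_1 = 1
q_1 = 2.5
t_1 = 2
a_2 = 2.5
b_2 = 3.5
c_2 = 9.5
a_3 = 2
b_3 = 6
c_3 = 5
t_3 = 4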